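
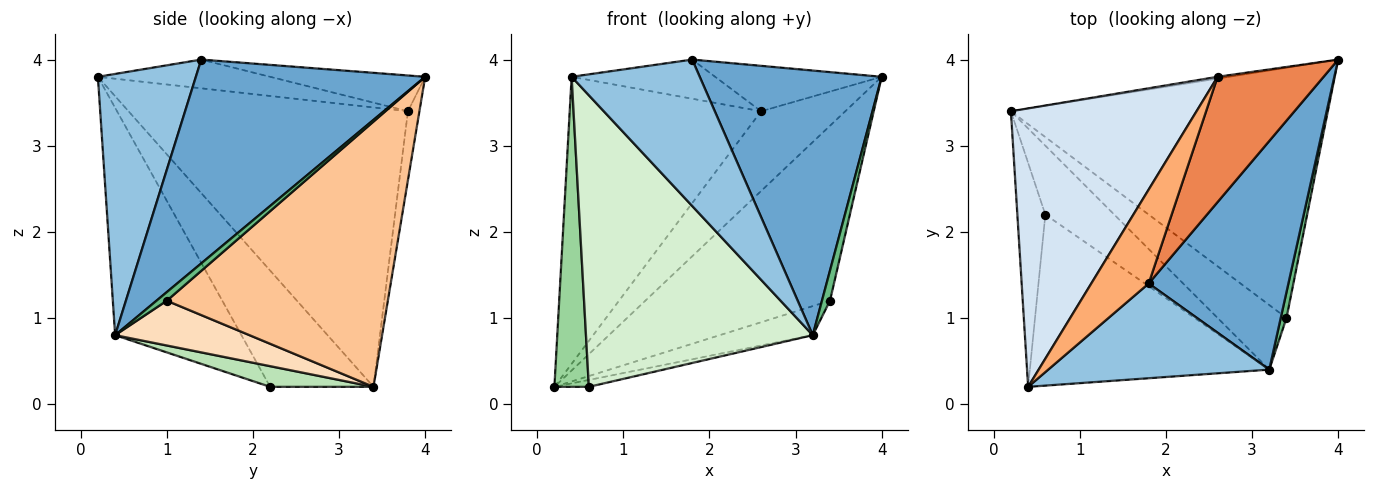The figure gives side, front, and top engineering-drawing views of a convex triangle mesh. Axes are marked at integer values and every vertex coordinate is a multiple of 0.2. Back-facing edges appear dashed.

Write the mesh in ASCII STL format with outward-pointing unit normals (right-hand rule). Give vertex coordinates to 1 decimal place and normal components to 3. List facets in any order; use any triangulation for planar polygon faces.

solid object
 facet normal 0.690 -0.548 0.473
  outer loop
   vertex 3.2 0.4 0.8
   vertex 4.0 4.0 3.8
   vertex 1.8 1.4 4.0
  endloop
 endfacet
 facet normal 0.540 -0.706 0.457
  outer loop
   vertex 3.2 0.4 0.8
   vertex 1.8 1.4 4.0
   vertex 0.4 0.2 3.8
  endloop
 endfacet
 facet normal -0.135 0.991 -0.023
  outer loop
   vertex 2.6 3.8 3.4
   vertex 4.0 4.0 3.8
   vertex 0.2 3.4 0.2
  endloop
 endfacet
 facet normal -0.723 0.496 0.481
  outer loop
   vertex 2.6 3.8 3.4
   vertex 0.2 3.4 0.2
   vertex 0.4 0.2 3.8
  endloop
 endfacet
 facet normal -0.302 0.325 0.896
  outer loop
   vertex 2.6 3.8 3.4
   vertex 1.8 1.4 4.0
   vertex 4.0 4.0 3.8
  endloop
 endfacet
 facet normal -0.419 0.349 0.838
  outer loop
   vertex 2.6 3.8 3.4
   vertex 0.4 0.2 3.8
   vertex 1.8 1.4 4.0
  endloop
 endfacet
 facet normal 0.566 0.473 -0.676
  outer loop
   vertex 3.4 1.0 1.2
   vertex 0.2 3.4 0.2
   vertex 4.0 4.0 3.8
  endloop
 endfacet
 facet normal 0.510 0.353 -0.784
  outer loop
   vertex 3.4 1.0 1.2
   vertex 3.2 0.4 0.8
   vertex 0.2 3.4 0.2
  endloop
 endfacet
 facet normal 0.699 -0.543 0.466
  outer loop
   vertex 3.4 1.0 1.2
   vertex 4.0 4.0 3.8
   vertex 3.2 0.4 0.8
  endloop
 endfacet
 facet normal -0.925 -0.308 -0.223
  outer loop
   vertex 0.6 2.2 0.2
   vertex 0.4 0.2 3.8
   vertex 0.2 3.4 0.2
  endloop
 endfacet
 facet normal 0.286 0.095 -0.953
  outer loop
   vertex 0.6 2.2 0.2
   vertex 0.2 3.4 0.2
   vertex 3.2 0.4 0.8
  endloop
 endfacet
 facet normal -0.433 -0.778 -0.456
  outer loop
   vertex 0.6 2.2 0.2
   vertex 3.2 0.4 0.8
   vertex 0.4 0.2 3.8
  endloop
 endfacet
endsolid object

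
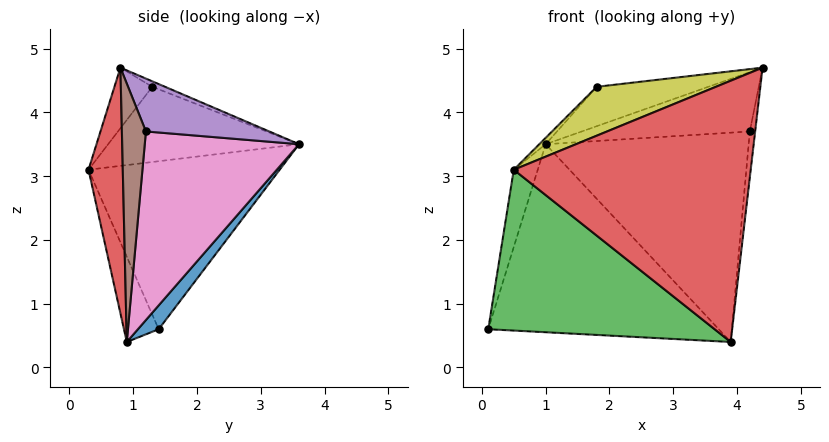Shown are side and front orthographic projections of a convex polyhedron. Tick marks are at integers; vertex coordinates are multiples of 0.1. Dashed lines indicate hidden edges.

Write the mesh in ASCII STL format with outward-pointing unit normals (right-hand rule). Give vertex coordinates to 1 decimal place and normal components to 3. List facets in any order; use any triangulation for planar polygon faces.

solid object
 facet normal 0.071 0.784 -0.617
  outer loop
   vertex 3.9 0.9 0.4
   vertex 0.1 1.4 0.6
   vertex 1.0 3.6 3.5
  endloop
 endfacet
 facet normal -0.970 0.122 0.209
  outer loop
   vertex 0.5 0.3 3.1
   vertex 1.0 3.6 3.5
   vertex 0.1 1.4 0.6
  endloop
 endfacet
 facet normal -0.140 -0.914 -0.380
  outer loop
   vertex 0.5 0.3 3.1
   vertex 0.1 1.4 0.6
   vertex 3.9 0.9 0.4
  endloop
 endfacet
 facet normal 0.143 -0.989 -0.040
  outer loop
   vertex 0.5 0.3 3.1
   vertex 3.9 0.9 0.4
   vertex 4.4 0.8 4.7
  endloop
 endfacet
 facet normal 0.580 0.790 0.200
  outer loop
   vertex 4.2 1.2 3.7
   vertex 1.0 3.6 3.5
   vertex 4.4 0.8 4.7
  endloop
 endfacet
 facet normal 0.970 0.216 -0.108
  outer loop
   vertex 4.2 1.2 3.7
   vertex 4.4 0.8 4.7
   vertex 3.9 0.9 0.4
  endloop
 endfacet
 facet normal 0.600 0.790 -0.126
  outer loop
   vertex 4.2 1.2 3.7
   vertex 3.9 0.9 0.4
   vertex 1.0 3.6 3.5
  endloop
 endfacet
 facet normal -0.040 0.352 0.935
  outer loop
   vertex 1.8 1.3 4.4
   vertex 4.4 0.8 4.7
   vertex 1.0 3.6 3.5
  endloop
 endfacet
 facet normal -0.210 -0.662 0.719
  outer loop
   vertex 1.8 1.3 4.4
   vertex 0.5 0.3 3.1
   vertex 4.4 0.8 4.7
  endloop
 endfacet
 facet normal -0.716 0.024 0.698
  outer loop
   vertex 1.8 1.3 4.4
   vertex 1.0 3.6 3.5
   vertex 0.5 0.3 3.1
  endloop
 endfacet
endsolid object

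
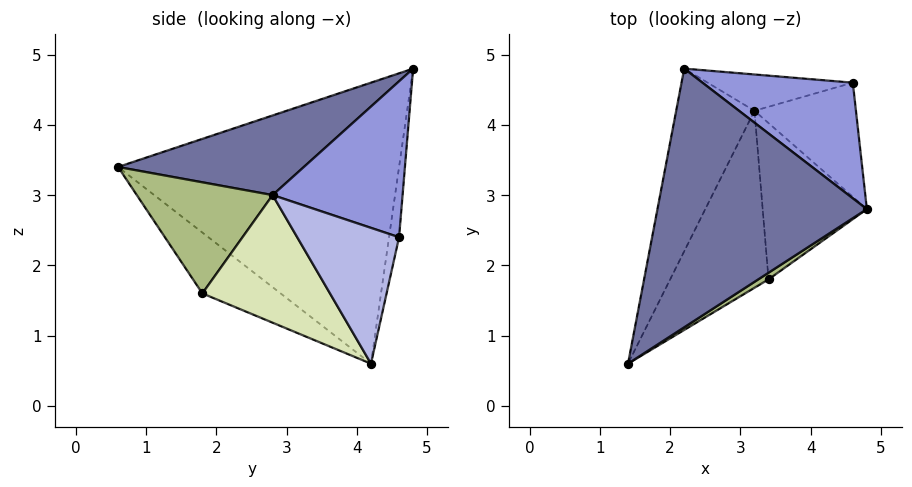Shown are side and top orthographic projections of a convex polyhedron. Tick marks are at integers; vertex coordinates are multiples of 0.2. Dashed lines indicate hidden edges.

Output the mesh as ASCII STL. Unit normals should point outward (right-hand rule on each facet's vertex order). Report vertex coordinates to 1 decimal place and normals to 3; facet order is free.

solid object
 facet normal 0.332 -0.355 0.874
  outer loop
   vertex 2.2 4.8 4.8
   vertex 1.4 0.6 3.4
   vertex 4.8 2.8 3.0
  endloop
 endfacet
 facet normal -0.929 0.263 -0.259
  outer loop
   vertex 3.2 4.2 0.6
   vertex 1.4 0.6 3.4
   vertex 2.2 4.8 4.8
  endloop
 endfacet
 facet normal 0.687 0.297 0.663
  outer loop
   vertex 4.6 4.6 2.4
   vertex 2.2 4.8 4.8
   vertex 4.8 2.8 3.0
  endloop
 endfacet
 facet normal 0.796 -0.110 -0.595
  outer loop
   vertex 4.6 4.6 2.4
   vertex 4.8 2.8 3.0
   vertex 3.2 4.2 0.6
  endloop
 endfacet
 facet normal -0.077 0.984 -0.159
  outer loop
   vertex 4.6 4.6 2.4
   vertex 3.2 4.2 0.6
   vertex 2.2 4.8 4.8
  endloop
 endfacet
 facet normal 0.547 -0.836 0.050
  outer loop
   vertex 3.4 1.8 1.6
   vertex 4.8 2.8 3.0
   vertex 1.4 0.6 3.4
  endloop
 endfacet
 facet normal -0.489 -0.370 -0.790
  outer loop
   vertex 3.4 1.8 1.6
   vertex 1.4 0.6 3.4
   vertex 3.2 4.2 0.6
  endloop
 endfacet
 facet normal 0.760 -0.195 -0.620
  outer loop
   vertex 3.4 1.8 1.6
   vertex 3.2 4.2 0.6
   vertex 4.8 2.8 3.0
  endloop
 endfacet
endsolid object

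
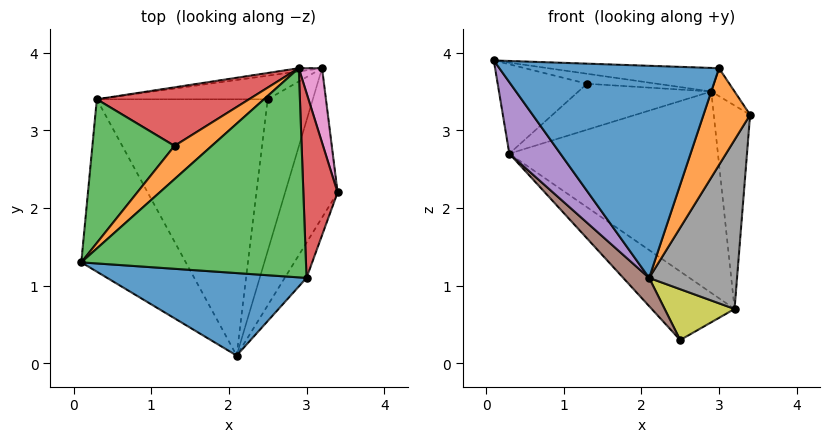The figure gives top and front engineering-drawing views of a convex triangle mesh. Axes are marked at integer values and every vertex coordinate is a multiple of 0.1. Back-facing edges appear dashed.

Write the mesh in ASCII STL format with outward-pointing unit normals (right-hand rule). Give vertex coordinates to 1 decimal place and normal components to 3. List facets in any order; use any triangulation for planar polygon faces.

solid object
 facet normal -0.052 -0.931 0.362
  outer loop
   vertex 3.0 1.1 3.8
   vertex 0.1 1.3 3.9
   vertex 2.1 0.1 1.1
  endloop
 endfacet
 facet normal 0.900 -0.409 -0.149
  outer loop
   vertex 3.0 1.1 3.8
   vertex 2.1 0.1 1.1
   vertex 3.4 2.2 3.2
  endloop
 endfacet
 facet normal 0.042 0.112 0.993
  outer loop
   vertex 3.0 1.1 3.8
   vertex 2.9 3.8 3.5
   vertex 0.1 1.3 3.9
  endloop
 endfacet
 facet normal 0.731 0.102 0.675
  outer loop
   vertex 3.0 1.1 3.8
   vertex 3.4 2.2 3.2
   vertex 2.9 3.8 3.5
  endloop
 endfacet
 facet normal -0.836 -0.210 -0.507
  outer loop
   vertex 0.3 3.4 2.7
   vertex 2.1 0.1 1.1
   vertex 0.1 1.3 3.9
  endloop
 endfacet
 facet normal -0.735 -0.074 -0.674
  outer loop
   vertex 0.3 3.4 2.7
   vertex 2.5 3.4 0.3
   vertex 2.1 0.1 1.1
  endloop
 endfacet
 facet normal 0.955 0.279 0.102
  outer loop
   vertex 3.2 3.8 0.7
   vertex 2.9 3.8 3.5
   vertex 3.4 2.2 3.2
  endloop
 endfacet
 facet normal 0.916 -0.301 -0.266
  outer loop
   vertex 3.2 3.8 0.7
   vertex 3.4 2.2 3.2
   vertex 2.1 0.1 1.1
  endloop
 endfacet
 facet normal 0.586 -0.257 -0.768
  outer loop
   vertex 3.2 3.8 0.7
   vertex 2.1 0.1 1.1
   vertex 2.5 3.4 0.3
  endloop
 endfacet
 facet normal -0.334 0.891 -0.306
  outer loop
   vertex 3.2 3.8 0.7
   vertex 2.5 3.4 0.3
   vertex 0.3 3.4 2.7
  endloop
 endfacet
 facet normal -0.147 0.989 -0.016
  outer loop
   vertex 3.2 3.8 0.7
   vertex 0.3 3.4 2.7
   vertex 2.9 3.8 3.5
  endloop
 endfacet
 facet normal -0.119 0.285 0.951
  outer loop
   vertex 1.3 2.8 3.6
   vertex 0.1 1.3 3.9
   vertex 2.9 3.8 3.5
  endloop
 endfacet
 facet normal -0.409 0.482 0.775
  outer loop
   vertex 1.3 2.8 3.6
   vertex 0.3 3.4 2.7
   vertex 0.1 1.3 3.9
  endloop
 endfacet
 facet normal -0.319 0.585 0.745
  outer loop
   vertex 1.3 2.8 3.6
   vertex 2.9 3.8 3.5
   vertex 0.3 3.4 2.7
  endloop
 endfacet
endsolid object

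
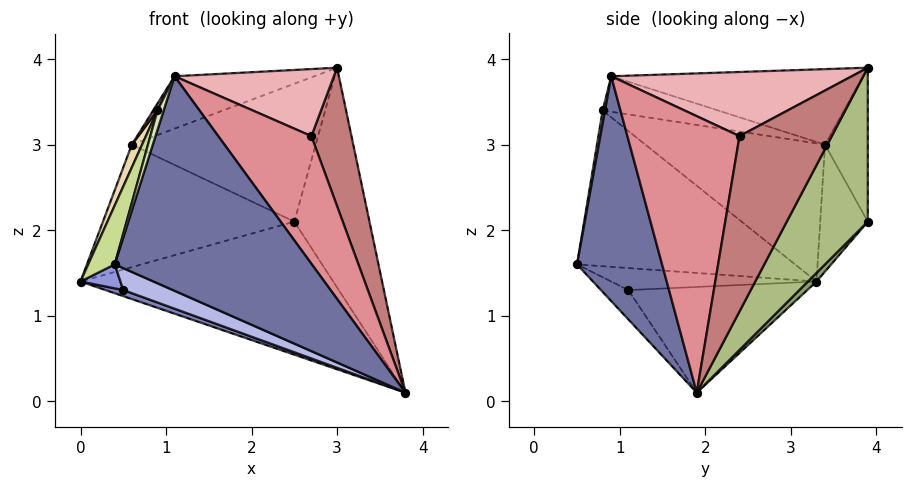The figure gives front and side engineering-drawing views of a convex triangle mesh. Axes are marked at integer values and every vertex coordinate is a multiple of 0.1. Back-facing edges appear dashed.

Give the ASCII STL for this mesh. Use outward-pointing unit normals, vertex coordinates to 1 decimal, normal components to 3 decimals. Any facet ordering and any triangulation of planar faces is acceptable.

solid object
 facet normal 0.396 -0.917 0.041
  outer loop
   vertex 1.1 0.9 3.8
   vertex 0.4 0.5 1.6
   vertex 3.8 1.9 0.1
  endloop
 endfacet
 facet normal -0.334 -0.033 -0.942
  outer loop
   vertex 0.5 1.1 1.3
   vertex 0.0 3.3 1.4
   vertex 3.8 1.9 0.1
  endloop
 endfacet
 facet normal -0.801 -0.156 -0.578
  outer loop
   vertex 0.5 1.1 1.3
   vertex 0.4 0.5 1.6
   vertex 0.0 3.3 1.4
  endloop
 endfacet
 facet normal -0.224 -0.406 -0.886
  outer loop
   vertex 0.5 1.1 1.3
   vertex 3.8 1.9 0.1
   vertex 0.4 0.5 1.6
  endloop
 endfacet
 facet normal 0.024 0.715 -0.699
  outer loop
   vertex 2.5 3.9 2.1
   vertex 3.8 1.9 0.1
   vertex 0.0 3.3 1.4
  endloop
 endfacet
 facet normal 0.718 0.666 -0.200
  outer loop
   vertex 2.5 3.9 2.1
   vertex 3.0 3.9 3.9
   vertex 3.8 1.9 0.1
  endloop
 endfacet
 facet normal -0.952 -0.116 0.284
  outer loop
   vertex 0.9 0.8 3.4
   vertex 0.0 3.3 1.4
   vertex 0.4 0.5 1.6
  endloop
 endfacet
 facet normal 0.351 -0.935 0.058
  outer loop
   vertex 0.9 0.8 3.4
   vertex 0.4 0.5 1.6
   vertex 1.1 0.9 3.8
  endloop
 endfacet
 facet normal -0.382 0.212 0.900
  outer loop
   vertex 0.6 3.4 3.0
   vertex 1.1 0.9 3.8
   vertex 3.0 3.9 3.9
  endloop
 endfacet
 facet normal -0.241 0.970 0.030
  outer loop
   vertex 0.6 3.4 3.0
   vertex 2.5 3.9 2.1
   vertex 0.0 3.3 1.4
  endloop
 endfacet
 facet normal -0.226 0.972 0.063
  outer loop
   vertex 0.6 3.4 3.0
   vertex 3.0 3.9 3.9
   vertex 2.5 3.9 2.1
  endloop
 endfacet
 facet normal -0.934 -0.053 0.354
  outer loop
   vertex 0.6 3.4 3.0
   vertex 0.0 3.3 1.4
   vertex 0.9 0.8 3.4
  endloop
 endfacet
 facet normal -0.891 -0.033 0.454
  outer loop
   vertex 0.6 3.4 3.0
   vertex 0.9 0.8 3.4
   vertex 1.1 0.9 3.8
  endloop
 endfacet
 facet normal 0.851 -0.369 0.374
  outer loop
   vertex 2.7 2.4 3.1
   vertex 3.8 1.9 0.1
   vertex 3.0 3.9 3.9
  endloop
 endfacet
 facet normal 0.717 -0.596 0.362
  outer loop
   vertex 2.7 2.4 3.1
   vertex 1.1 0.9 3.8
   vertex 3.8 1.9 0.1
  endloop
 endfacet
 facet normal 0.676 -0.448 0.586
  outer loop
   vertex 2.7 2.4 3.1
   vertex 3.0 3.9 3.9
   vertex 1.1 0.9 3.8
  endloop
 endfacet
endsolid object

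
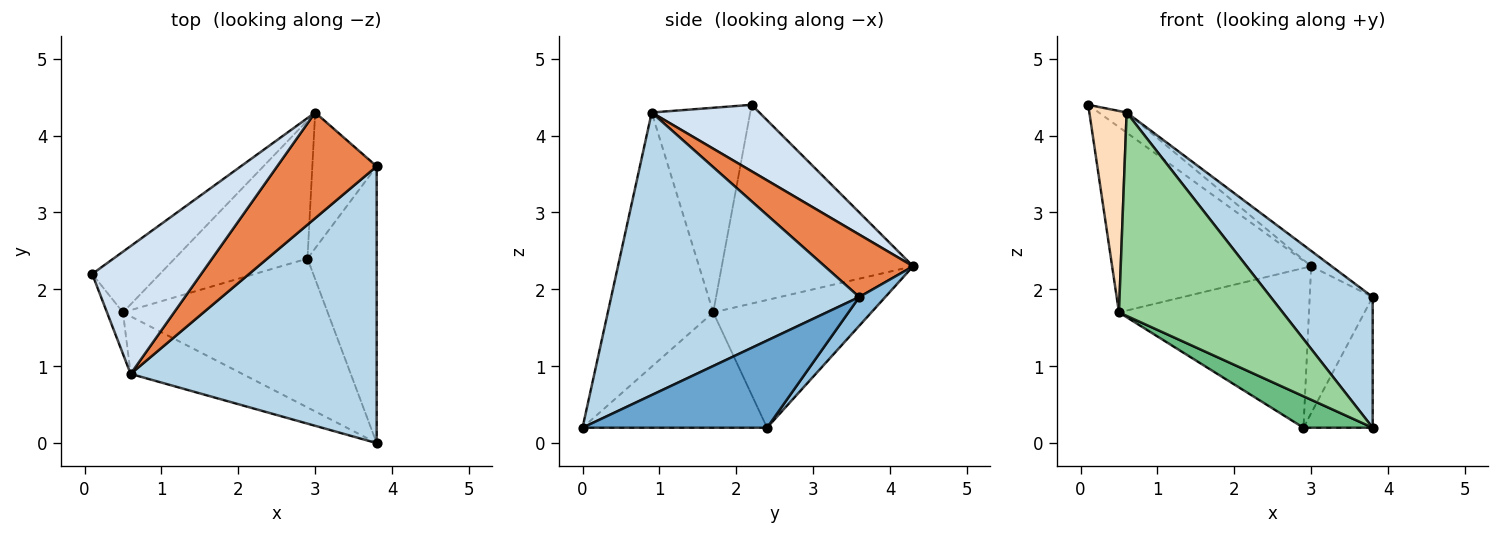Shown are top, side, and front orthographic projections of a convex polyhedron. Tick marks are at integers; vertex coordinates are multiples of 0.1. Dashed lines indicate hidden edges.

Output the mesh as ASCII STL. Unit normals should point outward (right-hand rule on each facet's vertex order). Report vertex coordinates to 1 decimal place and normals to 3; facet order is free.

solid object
 facet normal 0.751 0.282 -0.597
  outer loop
   vertex 2.9 2.4 0.2
   vertex 3.8 3.6 1.9
   vertex 3.8 0.0 0.2
  endloop
 endfacet
 facet normal 0.290 0.703 -0.650
  outer loop
   vertex 3.0 4.3 2.3
   vertex 3.8 3.6 1.9
   vertex 2.9 2.4 0.2
  endloop
 endfacet
 facet normal 0.720 -0.296 0.627
  outer loop
   vertex 0.6 0.9 4.3
   vertex 3.8 0.0 0.2
   vertex 3.8 3.6 1.9
  endloop
 endfacet
 facet normal 0.516 0.133 0.846
  outer loop
   vertex 0.6 0.9 4.3
   vertex 3.0 4.3 2.3
   vertex 0.1 2.2 4.4
  endloop
 endfacet
 facet normal 0.527 0.122 0.841
  outer loop
   vertex 0.6 0.9 4.3
   vertex 3.8 3.6 1.9
   vertex 3.0 4.3 2.3
  endloop
 endfacet
 facet normal -0.674 0.702 -0.230
  outer loop
   vertex 0.5 1.7 1.7
   vertex 0.1 2.2 4.4
   vertex 3.0 4.3 2.3
  endloop
 endfacet
 facet normal -0.533 0.640 -0.554
  outer loop
   vertex 0.5 1.7 1.7
   vertex 3.0 4.3 2.3
   vertex 2.9 2.4 0.2
  endloop
 endfacet
 facet normal -0.933 -0.353 -0.073
  outer loop
   vertex 0.5 1.7 1.7
   vertex 0.6 0.9 4.3
   vertex 0.1 2.2 4.4
  endloop
 endfacet
 facet normal -0.483 -0.181 -0.857
  outer loop
   vertex 0.5 1.7 1.7
   vertex 2.9 2.4 0.2
   vertex 3.8 0.0 0.2
  endloop
 endfacet
 facet normal -0.527 -0.818 -0.231
  outer loop
   vertex 0.5 1.7 1.7
   vertex 3.8 0.0 0.2
   vertex 0.6 0.9 4.3
  endloop
 endfacet
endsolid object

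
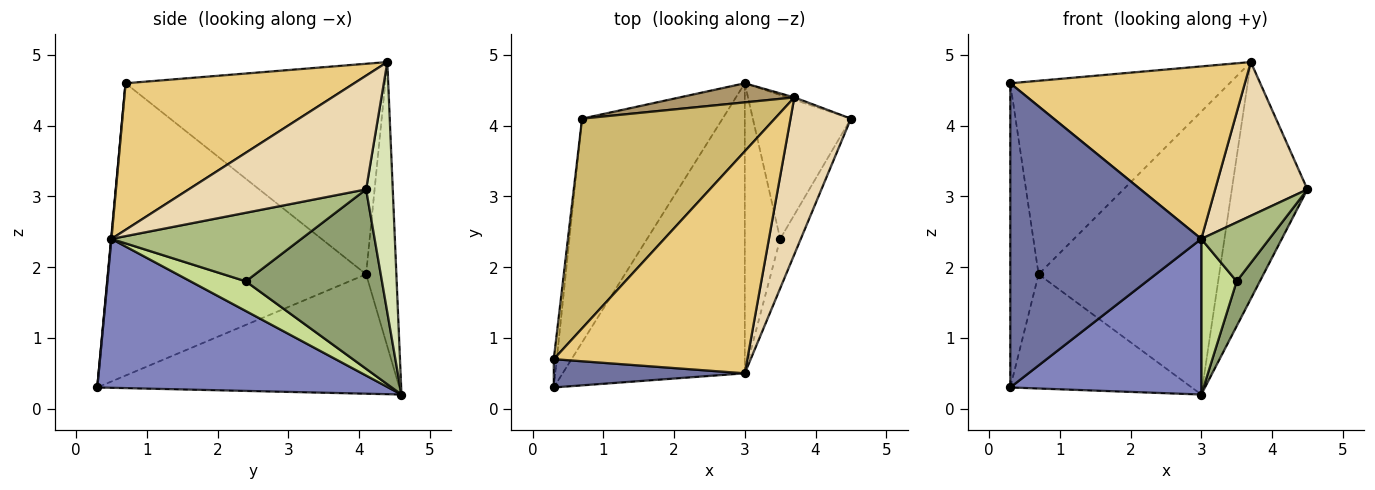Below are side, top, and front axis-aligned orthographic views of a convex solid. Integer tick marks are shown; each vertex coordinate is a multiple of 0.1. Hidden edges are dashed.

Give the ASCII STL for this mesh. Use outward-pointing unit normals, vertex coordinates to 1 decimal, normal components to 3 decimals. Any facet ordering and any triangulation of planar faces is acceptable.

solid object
 facet normal 0.002 -0.996 0.093
  outer loop
   vertex 3.0 0.5 2.4
   vertex 0.3 0.7 4.6
   vertex 0.3 0.3 0.3
  endloop
 endfacet
 facet normal 0.585 -0.384 -0.715
  outer loop
   vertex 3.0 0.5 2.4
   vertex 0.3 0.3 0.3
   vertex 3.0 4.6 0.2
  endloop
 endfacet
 facet normal -0.994 0.109 -0.010
  outer loop
   vertex 0.7 4.1 1.9
   vertex 0.3 0.3 0.3
   vertex 0.3 0.7 4.6
  endloop
 endfacet
 facet normal -0.604 0.363 -0.710
  outer loop
   vertex 0.7 4.1 1.9
   vertex 3.0 4.6 0.2
   vertex 0.3 0.3 0.3
  endloop
 endfacet
 facet normal 0.868 -0.148 -0.474
  outer loop
   vertex 3.5 2.4 1.8
   vertex 3.0 4.6 0.2
   vertex 4.5 4.1 3.1
  endloop
 endfacet
 facet normal 0.906 -0.324 -0.273
  outer loop
   vertex 3.5 2.4 1.8
   vertex 4.5 4.1 3.1
   vertex 3.0 0.5 2.4
  endloop
 endfacet
 facet normal 0.594 -0.380 -0.709
  outer loop
   vertex 3.5 2.4 1.8
   vertex 3.0 0.5 2.4
   vertex 3.0 4.6 0.2
  endloop
 endfacet
 facet normal 0.333 0.943 -0.009
  outer loop
   vertex 3.7 4.4 4.9
   vertex 4.5 4.1 3.1
   vertex 3.0 4.6 0.2
  endloop
 endfacet
 facet normal -0.165 0.984 0.066
  outer loop
   vertex 3.7 4.4 4.9
   vertex 3.0 4.6 0.2
   vertex 0.7 4.1 1.9
  endloop
 endfacet
 facet normal -0.626 0.529 0.573
  outer loop
   vertex 3.7 4.4 4.9
   vertex 0.7 4.1 1.9
   vertex 0.3 0.7 4.6
  endloop
 endfacet
 facet normal 0.513 -0.527 0.678
  outer loop
   vertex 3.7 4.4 4.9
   vertex 0.3 0.7 4.6
   vertex 3.0 0.5 2.4
  endloop
 endfacet
 facet normal 0.803 -0.417 0.426
  outer loop
   vertex 3.7 4.4 4.9
   vertex 3.0 0.5 2.4
   vertex 4.5 4.1 3.1
  endloop
 endfacet
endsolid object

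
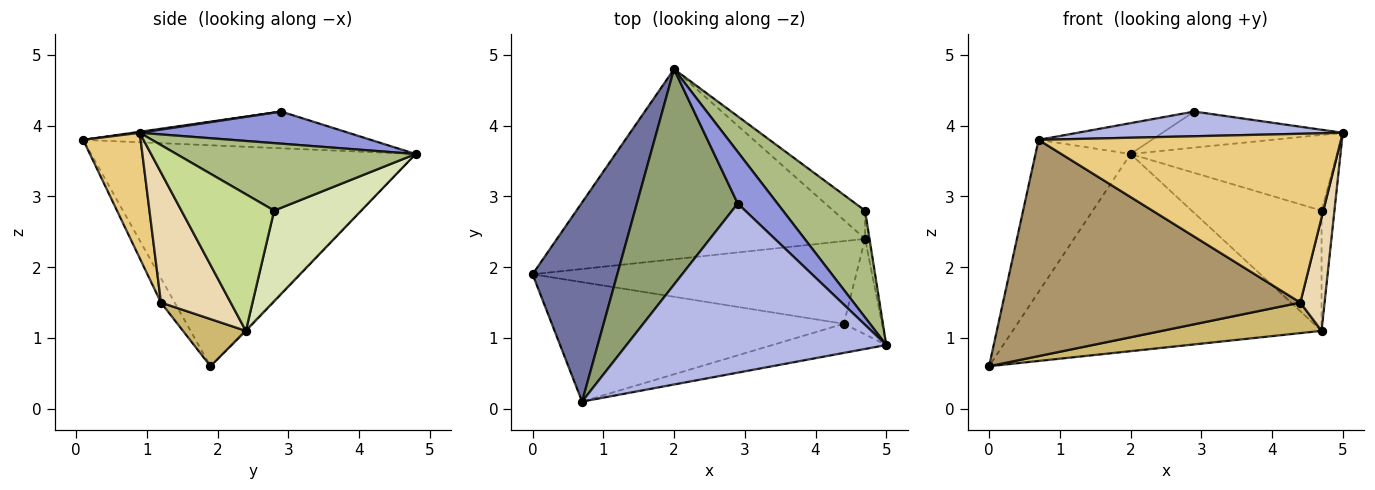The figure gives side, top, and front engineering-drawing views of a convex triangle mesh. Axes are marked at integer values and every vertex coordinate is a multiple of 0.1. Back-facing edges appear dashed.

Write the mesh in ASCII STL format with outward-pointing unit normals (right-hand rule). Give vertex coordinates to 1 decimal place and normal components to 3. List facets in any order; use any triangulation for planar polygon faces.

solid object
 facet normal -0.901 0.264 0.345
  outer loop
   vertex 0.7 0.1 3.8
   vertex 2.0 4.8 3.6
   vertex 0.0 1.9 0.6
  endloop
 endfacet
 facet normal -0.003 0.720 -0.694
  outer loop
   vertex 4.7 2.4 1.1
   vertex 0.0 1.9 0.6
   vertex 2.0 4.8 3.6
  endloop
 endfacet
 facet normal 0.552 0.477 0.683
  outer loop
   vertex 2.9 2.9 4.2
   vertex 5.0 0.9 3.9
   vertex 2.0 4.8 3.6
  endloop
 endfacet
 facet normal 0.004 -0.144 0.990
  outer loop
   vertex 2.9 2.9 4.2
   vertex 0.7 0.1 3.8
   vertex 5.0 0.9 3.9
  endloop
 endfacet
 facet normal -0.339 0.133 0.931
  outer loop
   vertex 2.9 2.9 4.2
   vertex 2.0 4.8 3.6
   vertex 0.7 0.1 3.8
  endloop
 endfacet
 facet normal 0.557 0.480 0.678
  outer loop
   vertex 4.7 2.8 2.8
   vertex 2.0 4.8 3.6
   vertex 5.0 0.9 3.9
  endloop
 endfacet
 facet normal 0.990 0.138 -0.032
  outer loop
   vertex 4.7 2.8 2.8
   vertex 5.0 0.9 3.9
   vertex 4.7 2.4 1.1
  endloop
 endfacet
 facet normal 0.547 0.815 -0.192
  outer loop
   vertex 4.7 2.8 2.8
   vertex 4.7 2.4 1.1
   vertex 2.0 4.8 3.6
  endloop
 endfacet
 facet normal -0.040 -0.875 -0.483
  outer loop
   vertex 4.4 1.2 1.5
   vertex 0.7 0.1 3.8
   vertex 0.0 1.9 0.6
  endloop
 endfacet
 facet normal 0.135 -0.344 -0.929
  outer loop
   vertex 4.4 1.2 1.5
   vertex 0.0 1.9 0.6
   vertex 4.7 2.4 1.1
  endloop
 endfacet
 facet normal 0.184 -0.969 -0.167
  outer loop
   vertex 4.4 1.2 1.5
   vertex 5.0 0.9 3.9
   vertex 0.7 0.1 3.8
  endloop
 endfacet
 facet normal 0.910 -0.317 -0.267
  outer loop
   vertex 4.4 1.2 1.5
   vertex 4.7 2.4 1.1
   vertex 5.0 0.9 3.9
  endloop
 endfacet
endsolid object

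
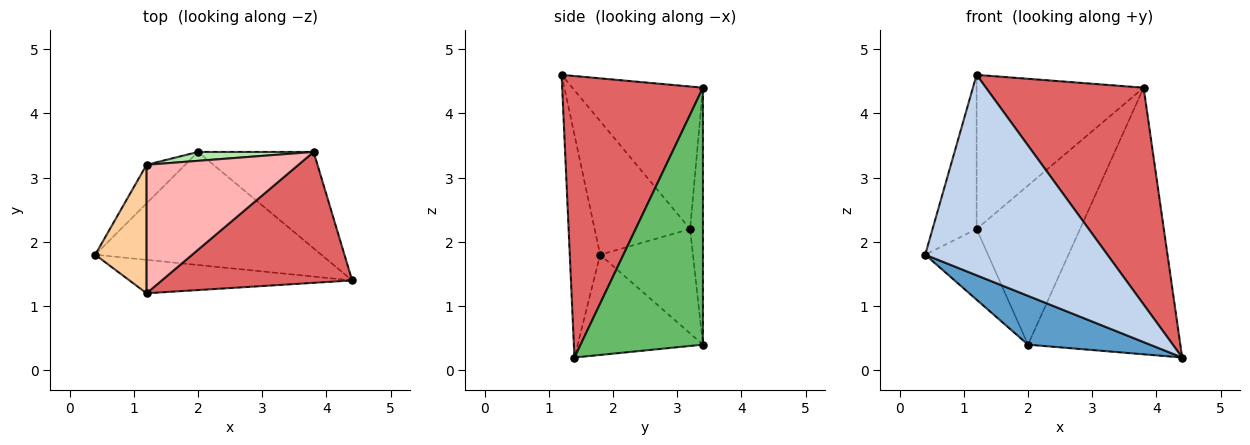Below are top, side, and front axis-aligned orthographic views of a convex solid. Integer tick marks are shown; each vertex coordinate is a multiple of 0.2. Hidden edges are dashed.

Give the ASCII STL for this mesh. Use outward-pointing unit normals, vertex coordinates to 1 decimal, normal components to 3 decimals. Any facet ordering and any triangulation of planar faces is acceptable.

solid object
 facet normal -0.377 -0.367 -0.850
  outer loop
   vertex 2.0 3.4 0.4
   vertex 4.4 1.4 0.2
   vertex 0.4 1.8 1.8
  endloop
 endfacet
 facet normal -0.162 -0.973 -0.162
  outer loop
   vertex 1.2 1.2 4.6
   vertex 0.4 1.8 1.8
   vertex 4.4 1.4 0.2
  endloop
 endfacet
 facet normal -0.792 0.536 -0.292
  outer loop
   vertex 1.2 3.2 2.2
   vertex 2.0 3.4 0.4
   vertex 0.4 1.8 1.8
  endloop
 endfacet
 facet normal -0.857 0.396 0.330
  outer loop
   vertex 1.2 3.2 2.2
   vertex 0.4 1.8 1.8
   vertex 1.2 1.2 4.6
  endloop
 endfacet
 facet normal 0.603 0.750 -0.271
  outer loop
   vertex 3.8 3.4 4.4
   vertex 4.4 1.4 0.2
   vertex 2.0 3.4 0.4
  endloop
 endfacet
 facet normal -0.123 0.991 0.055
  outer loop
   vertex 3.8 3.4 4.4
   vertex 2.0 3.4 0.4
   vertex 1.2 3.2 2.2
  endloop
 endfacet
 facet normal 0.607 -0.680 0.411
  outer loop
   vertex 3.8 3.4 4.4
   vertex 1.2 1.2 4.6
   vertex 4.4 1.4 0.2
  endloop
 endfacet
 facet normal -0.515 0.659 0.549
  outer loop
   vertex 3.8 3.4 4.4
   vertex 1.2 3.2 2.2
   vertex 1.2 1.2 4.6
  endloop
 endfacet
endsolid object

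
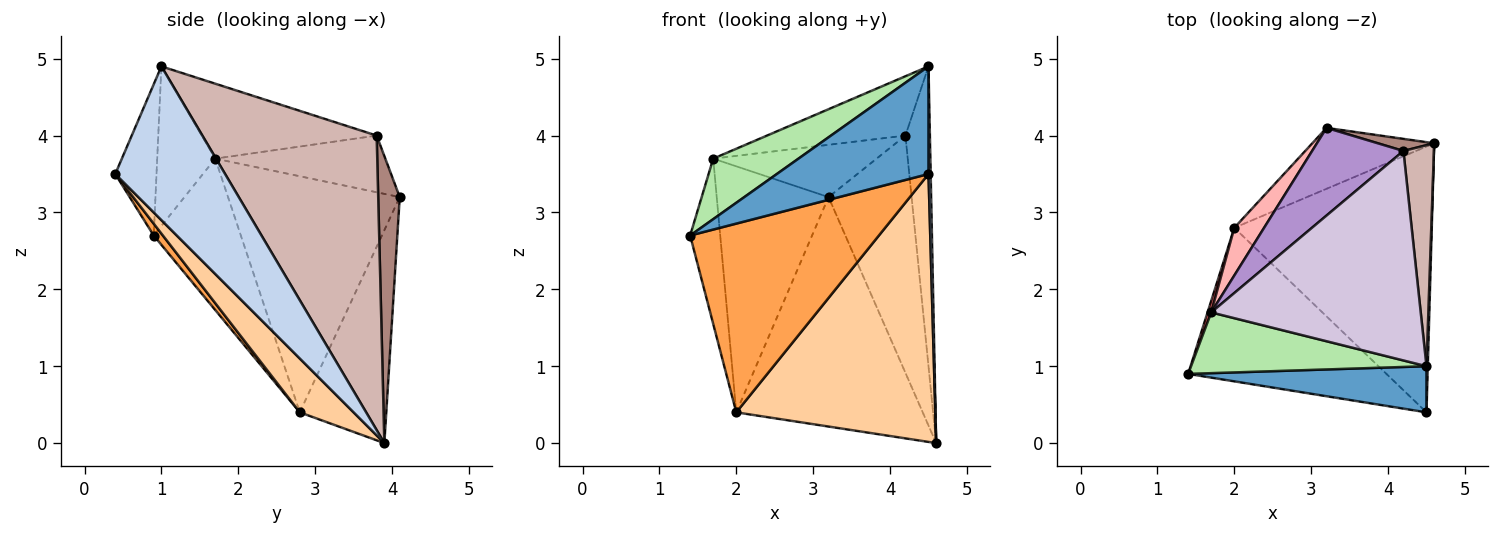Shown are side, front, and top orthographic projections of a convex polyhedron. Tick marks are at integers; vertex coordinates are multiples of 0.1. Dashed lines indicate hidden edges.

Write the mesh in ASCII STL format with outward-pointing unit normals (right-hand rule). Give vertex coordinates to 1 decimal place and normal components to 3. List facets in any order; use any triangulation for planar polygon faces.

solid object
 facet normal -0.242 -0.892 0.382
  outer loop
   vertex 4.5 1.0 4.9
   vertex 1.4 0.9 2.7
   vertex 4.5 0.4 3.5
  endloop
 endfacet
 facet normal 1.000 -0.020 0.009
  outer loop
   vertex 4.5 1.0 4.9
   vertex 4.5 0.4 3.5
   vertex 4.6 3.9 0.0
  endloop
 endfacet
 facet normal 0.038 -0.775 -0.631
  outer loop
   vertex 2.0 2.8 0.4
   vertex 4.5 0.4 3.5
   vertex 1.4 0.9 2.7
  endloop
 endfacet
 facet normal 0.189 -0.697 -0.692
  outer loop
   vertex 2.0 2.8 0.4
   vertex 4.6 3.9 0.0
   vertex 4.5 0.4 3.5
  endloop
 endfacet
 facet normal -0.409 0.882 -0.234
  outer loop
   vertex 2.0 2.8 0.4
   vertex 3.2 4.1 3.2
   vertex 4.6 3.9 0.0
  endloop
 endfacet
 facet normal -0.433 -0.636 0.639
  outer loop
   vertex 1.7 1.7 3.7
   vertex 1.4 0.9 2.7
   vertex 4.5 1.0 4.9
  endloop
 endfacet
 facet normal -0.945 0.326 0.023
  outer loop
   vertex 1.7 1.7 3.7
   vertex 2.0 2.8 0.4
   vertex 1.4 0.9 2.7
  endloop
 endfacet
 facet normal -0.833 0.543 0.105
  outer loop
   vertex 1.7 1.7 3.7
   vertex 3.2 4.1 3.2
   vertex 2.0 2.8 0.4
  endloop
 endfacet
 facet normal -0.471 0.452 0.758
  outer loop
   vertex 4.2 3.8 4.0
   vertex 3.2 4.1 3.2
   vertex 1.7 1.7 3.7
  endloop
 endfacet
 facet normal -0.326 0.258 0.910
  outer loop
   vertex 4.2 3.8 4.0
   vertex 1.7 1.7 3.7
   vertex 4.5 1.0 4.9
  endloop
 endfacet
 facet normal 0.251 0.967 0.049
  outer loop
   vertex 4.2 3.8 4.0
   vertex 4.6 3.9 0.0
   vertex 3.2 4.1 3.2
  endloop
 endfacet
 facet normal 0.985 0.138 0.102
  outer loop
   vertex 4.2 3.8 4.0
   vertex 4.5 1.0 4.9
   vertex 4.6 3.9 0.0
  endloop
 endfacet
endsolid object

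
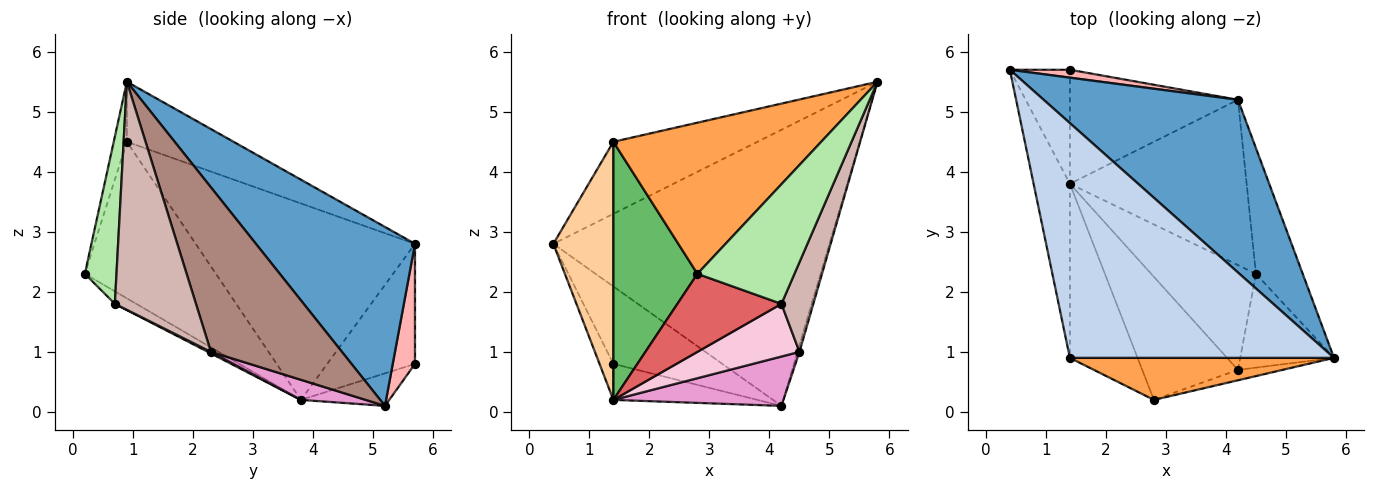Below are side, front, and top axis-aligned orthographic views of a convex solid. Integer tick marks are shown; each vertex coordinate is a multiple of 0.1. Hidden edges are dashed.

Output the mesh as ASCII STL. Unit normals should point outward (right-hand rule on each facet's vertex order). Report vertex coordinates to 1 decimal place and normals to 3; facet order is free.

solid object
 facet normal 0.439 0.762 0.477
  outer loop
   vertex 4.2 5.2 0.1
   vertex 0.4 5.7 2.8
   vertex 5.8 0.9 5.5
  endloop
 endfacet
 facet normal -0.212 0.287 0.934
  outer loop
   vertex 1.4 0.9 4.5
   vertex 5.8 0.9 5.5
   vertex 0.4 5.7 2.8
  endloop
 endfacet
 facet normal -0.061 -0.962 0.267
  outer loop
   vertex 1.4 0.9 4.5
   vertex 2.8 0.2 2.3
   vertex 5.8 0.9 5.5
  endloop
 endfacet
 facet normal -0.950 -0.260 -0.175
  outer loop
   vertex 1.4 3.8 0.2
   vertex 1.4 0.9 4.5
   vertex 0.4 5.7 2.8
  endloop
 endfacet
 facet normal -0.791 -0.507 -0.342
  outer loop
   vertex 1.4 3.8 0.2
   vertex 2.8 0.2 2.3
   vertex 1.4 0.9 4.5
  endloop
 endfacet
 facet normal 0.309 -0.947 -0.082
  outer loop
   vertex 4.2 0.7 1.8
   vertex 5.8 0.9 5.5
   vertex 2.8 0.2 2.3
  endloop
 endfacet
 facet normal -0.110 -0.532 -0.839
  outer loop
   vertex 4.2 0.7 1.8
   vertex 2.8 0.2 2.3
   vertex 1.4 3.8 0.2
  endloop
 endfacet
 facet normal 0.199 0.975 0.099
  outer loop
   vertex 1.4 5.7 0.8
   vertex 0.4 5.7 2.8
   vertex 4.2 5.2 0.1
  endloop
 endfacet
 facet normal -0.886 0.140 -0.443
  outer loop
   vertex 1.4 5.7 0.8
   vertex 1.4 3.8 0.2
   vertex 0.4 5.7 2.8
  endloop
 endfacet
 facet normal -0.182 0.296 -0.938
  outer loop
   vertex 1.4 5.7 0.8
   vertex 4.2 5.2 0.1
   vertex 1.4 3.8 0.2
  endloop
 endfacet
 facet normal 0.962 0.015 -0.273
  outer loop
   vertex 4.5 2.3 1.0
   vertex 4.2 5.2 0.1
   vertex 5.8 0.9 5.5
  endloop
 endfacet
 facet normal 0.869 -0.342 -0.357
  outer loop
   vertex 4.5 2.3 1.0
   vertex 5.8 0.9 5.5
   vertex 4.2 0.7 1.8
  endloop
 endfacet
 facet normal 0.108 -0.284 -0.953
  outer loop
   vertex 4.5 2.3 1.0
   vertex 1.4 3.8 0.2
   vertex 4.2 5.2 0.1
  endloop
 endfacet
 facet normal 0.013 -0.449 -0.893
  outer loop
   vertex 4.5 2.3 1.0
   vertex 4.2 0.7 1.8
   vertex 1.4 3.8 0.2
  endloop
 endfacet
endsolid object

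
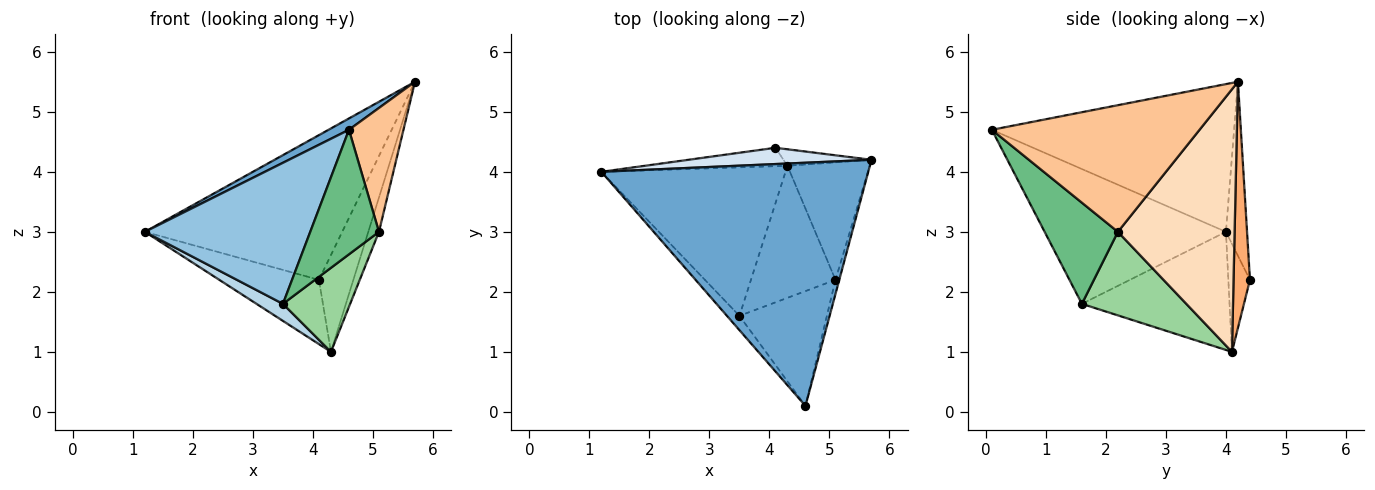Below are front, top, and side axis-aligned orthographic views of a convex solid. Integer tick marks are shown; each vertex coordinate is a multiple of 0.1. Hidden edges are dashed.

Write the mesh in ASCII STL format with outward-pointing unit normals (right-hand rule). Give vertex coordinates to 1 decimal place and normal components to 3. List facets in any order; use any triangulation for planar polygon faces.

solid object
 facet normal -0.484 -0.041 0.874
  outer loop
   vertex 4.6 0.1 4.7
   vertex 5.7 4.2 5.5
   vertex 1.2 4.0 3.0
  endloop
 endfacet
 facet normal -0.737 -0.672 -0.068
  outer loop
   vertex 3.5 1.6 1.8
   vertex 4.6 0.1 4.7
   vertex 1.2 4.0 3.0
  endloop
 endfacet
 facet normal -0.537 -0.096 -0.838
  outer loop
   vertex 3.5 1.6 1.8
   vertex 1.2 4.0 3.0
   vertex 4.3 4.1 1.0
  endloop
 endfacet
 facet normal -0.106 0.988 0.111
  outer loop
   vertex 4.1 4.4 2.2
   vertex 1.2 4.0 3.0
   vertex 5.7 4.2 5.5
  endloop
 endfacet
 facet normal -0.204 0.941 -0.269
  outer loop
   vertex 4.1 4.4 2.2
   vertex 4.3 4.1 1.0
   vertex 1.2 4.0 3.0
  endloop
 endfacet
 facet normal 0.425 0.892 -0.152
  outer loop
   vertex 4.1 4.4 2.2
   vertex 5.7 4.2 5.5
   vertex 4.3 4.1 1.0
  endloop
 endfacet
 facet normal 0.967 -0.254 -0.029
  outer loop
   vertex 5.1 2.2 3.0
   vertex 5.7 4.2 5.5
   vertex 4.6 0.1 4.7
  endloop
 endfacet
 facet normal 0.951 0.087 -0.298
  outer loop
   vertex 5.1 2.2 3.0
   vertex 4.3 4.1 1.0
   vertex 5.7 4.2 5.5
  endloop
 endfacet
 facet normal 0.617 -0.579 -0.533
  outer loop
   vertex 5.1 2.2 3.0
   vertex 4.6 0.1 4.7
   vertex 3.5 1.6 1.8
  endloop
 endfacet
 facet normal 0.641 -0.412 -0.648
  outer loop
   vertex 5.1 2.2 3.0
   vertex 3.5 1.6 1.8
   vertex 4.3 4.1 1.0
  endloop
 endfacet
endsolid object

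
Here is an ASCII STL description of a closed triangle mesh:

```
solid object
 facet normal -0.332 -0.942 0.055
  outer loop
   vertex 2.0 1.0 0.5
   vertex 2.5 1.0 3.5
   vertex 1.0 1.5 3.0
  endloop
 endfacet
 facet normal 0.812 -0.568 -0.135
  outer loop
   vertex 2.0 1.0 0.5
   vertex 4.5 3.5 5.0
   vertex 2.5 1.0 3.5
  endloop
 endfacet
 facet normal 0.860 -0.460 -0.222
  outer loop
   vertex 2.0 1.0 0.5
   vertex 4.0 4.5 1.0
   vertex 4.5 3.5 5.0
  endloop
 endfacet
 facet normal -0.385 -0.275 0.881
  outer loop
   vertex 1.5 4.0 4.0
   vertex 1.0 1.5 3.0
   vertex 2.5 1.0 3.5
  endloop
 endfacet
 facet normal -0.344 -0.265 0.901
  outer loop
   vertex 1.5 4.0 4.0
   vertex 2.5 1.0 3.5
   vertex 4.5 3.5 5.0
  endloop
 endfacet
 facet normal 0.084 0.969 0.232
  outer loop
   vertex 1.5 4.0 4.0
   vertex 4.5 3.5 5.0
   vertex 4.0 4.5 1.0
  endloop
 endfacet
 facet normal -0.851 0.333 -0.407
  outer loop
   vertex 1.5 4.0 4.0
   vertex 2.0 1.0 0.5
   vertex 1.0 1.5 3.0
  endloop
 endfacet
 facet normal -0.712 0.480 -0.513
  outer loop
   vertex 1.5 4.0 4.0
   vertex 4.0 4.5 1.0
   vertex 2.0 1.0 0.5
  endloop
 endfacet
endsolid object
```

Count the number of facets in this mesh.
8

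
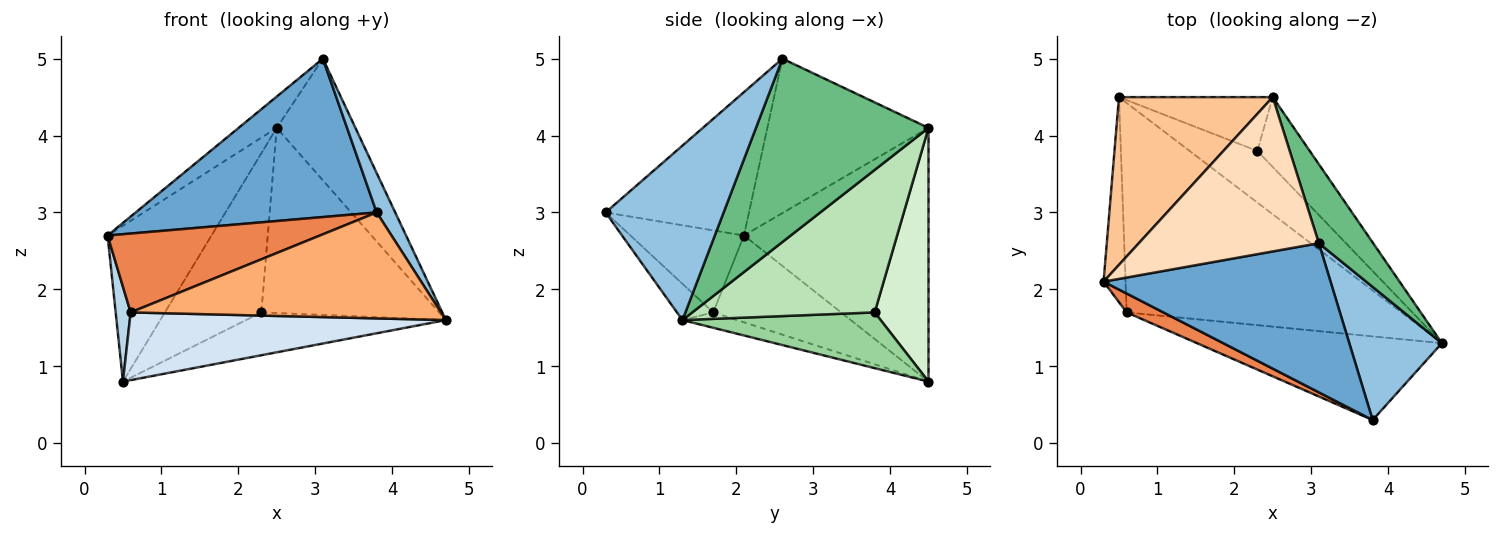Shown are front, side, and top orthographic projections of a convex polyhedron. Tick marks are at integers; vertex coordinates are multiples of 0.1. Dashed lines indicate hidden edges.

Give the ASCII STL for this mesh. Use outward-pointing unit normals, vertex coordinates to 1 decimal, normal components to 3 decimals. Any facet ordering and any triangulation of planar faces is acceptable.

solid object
 facet normal -0.397 -0.668 0.629
  outer loop
   vertex 3.8 0.3 3.0
   vertex 3.1 2.6 5.0
   vertex 0.3 2.1 2.7
  endloop
 endfacet
 facet normal 0.875 -0.137 0.464
  outer loop
   vertex 3.8 0.3 3.0
   vertex 4.7 1.3 1.6
   vertex 3.1 2.6 5.0
  endloop
 endfacet
 facet normal -0.963 -0.113 -0.244
  outer loop
   vertex 0.6 1.7 1.7
   vertex 0.3 2.1 2.7
   vertex 0.5 4.5 0.8
  endloop
 endfacet
 facet normal -0.053 -0.307 -0.950
  outer loop
   vertex 0.6 1.7 1.7
   vertex 0.5 4.5 0.8
   vertex 4.7 1.3 1.6
  endloop
 endfacet
 facet normal -0.461 -0.863 0.207
  outer loop
   vertex 0.6 1.7 1.7
   vertex 3.8 0.3 3.0
   vertex 0.3 2.1 2.7
  endloop
 endfacet
 facet normal -0.091 -0.782 -0.617
  outer loop
   vertex 0.6 1.7 1.7
   vertex 4.7 1.3 1.6
   vertex 3.8 0.3 3.0
  endloop
 endfacet
 facet normal -0.771 0.434 0.467
  outer loop
   vertex 2.5 4.5 4.1
   vertex 0.5 4.5 0.8
   vertex 0.3 2.1 2.7
  endloop
 endfacet
 facet normal -0.643 0.152 0.750
  outer loop
   vertex 2.5 4.5 4.1
   vertex 0.3 2.1 2.7
   vertex 3.1 2.6 5.0
  endloop
 endfacet
 facet normal 0.878 0.401 0.260
  outer loop
   vertex 2.5 4.5 4.1
   vertex 3.1 2.6 5.0
   vertex 4.7 1.3 1.6
  endloop
 endfacet
 facet normal 0.535 0.540 -0.650
  outer loop
   vertex 2.3 3.8 1.7
   vertex 4.7 1.3 1.6
   vertex 0.5 4.5 0.8
  endloop
 endfacet
 facet normal 0.693 0.675 -0.255
  outer loop
   vertex 2.3 3.8 1.7
   vertex 2.5 4.5 4.1
   vertex 4.7 1.3 1.6
  endloop
 endfacet
 facet normal 0.467 0.838 -0.283
  outer loop
   vertex 2.3 3.8 1.7
   vertex 0.5 4.5 0.8
   vertex 2.5 4.5 4.1
  endloop
 endfacet
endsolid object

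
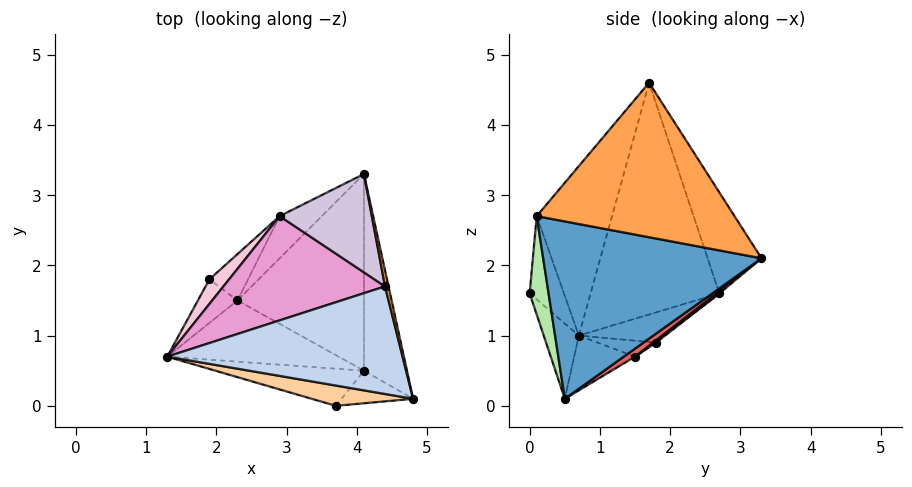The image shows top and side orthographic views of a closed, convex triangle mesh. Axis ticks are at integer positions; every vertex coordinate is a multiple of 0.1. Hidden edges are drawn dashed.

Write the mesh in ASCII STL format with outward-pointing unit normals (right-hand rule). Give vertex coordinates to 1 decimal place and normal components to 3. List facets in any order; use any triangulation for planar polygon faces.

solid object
 facet normal 0.958 0.166 -0.232
  outer loop
   vertex 4.1 0.5 0.1
   vertex 4.1 3.3 2.1
   vertex 4.8 0.1 2.7
  endloop
 endfacet
 facet normal -0.391 -0.743 0.543
  outer loop
   vertex 4.4 1.7 4.6
   vertex 1.3 0.7 1.0
   vertex 4.8 0.1 2.7
  endloop
 endfacet
 facet normal 0.976 0.218 0.022
  outer loop
   vertex 4.4 1.7 4.6
   vertex 4.8 0.1 2.7
   vertex 4.1 3.3 2.1
  endloop
 endfacet
 facet normal -0.350 -0.835 0.426
  outer loop
   vertex 3.7 0.0 1.6
   vertex 4.8 0.1 2.7
   vertex 1.3 0.7 1.0
  endloop
 endfacet
 facet normal -0.179 -0.918 -0.354
  outer loop
   vertex 3.7 0.0 1.6
   vertex 1.3 0.7 1.0
   vertex 4.1 0.5 0.1
  endloop
 endfacet
 facet normal 0.309 -0.924 -0.225
  outer loop
   vertex 3.7 0.0 1.6
   vertex 4.1 0.5 0.1
   vertex 4.8 0.1 2.7
  endloop
 endfacet
 facet normal 0.052 0.580 -0.813
  outer loop
   vertex 2.3 1.5 0.7
   vertex 4.1 3.3 2.1
   vertex 4.1 0.5 0.1
  endloop
 endfacet
 facet normal -0.304 0.023 -0.952
  outer loop
   vertex 2.3 1.5 0.7
   vertex 4.1 0.5 0.1
   vertex 1.3 0.7 1.0
  endloop
 endfacet
 facet normal -0.371 0.119 -0.921
  outer loop
   vertex 2.3 1.5 0.7
   vertex 1.3 0.7 1.0
   vertex 1.9 1.8 0.9
  endloop
 endfacet
 facet normal -0.545 0.675 0.497
  outer loop
   vertex 2.9 2.7 1.6
   vertex 4.4 1.7 4.6
   vertex 4.1 3.3 2.1
  endloop
 endfacet
 facet normal 0.045 0.585 -0.810
  outer loop
   vertex 2.9 2.7 1.6
   vertex 4.1 3.3 2.1
   vertex 2.3 1.5 0.7
  endloop
 endfacet
 facet normal 0.037 0.588 -0.808
  outer loop
   vertex 2.9 2.7 1.6
   vertex 2.3 1.5 0.7
   vertex 1.9 1.8 0.9
  endloop
 endfacet
 facet normal -0.738 0.436 0.515
  outer loop
   vertex 2.9 2.7 1.6
   vertex 1.3 0.7 1.0
   vertex 4.4 1.7 4.6
  endloop
 endfacet
 facet normal -0.748 0.452 0.487
  outer loop
   vertex 2.9 2.7 1.6
   vertex 1.9 1.8 0.9
   vertex 1.3 0.7 1.0
  endloop
 endfacet
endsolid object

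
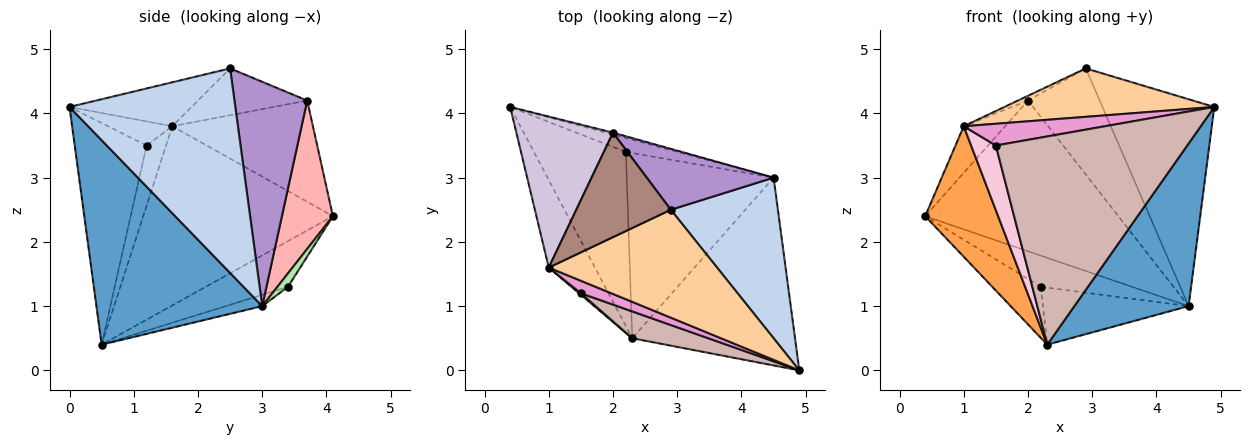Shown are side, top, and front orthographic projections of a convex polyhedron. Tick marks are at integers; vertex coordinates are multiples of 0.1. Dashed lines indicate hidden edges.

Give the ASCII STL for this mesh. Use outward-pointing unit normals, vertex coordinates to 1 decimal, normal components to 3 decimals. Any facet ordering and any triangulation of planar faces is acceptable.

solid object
 facet normal 0.689 -0.475 -0.548
  outer loop
   vertex 4.5 3.0 1.0
   vertex 4.9 0.0 4.1
   vertex 2.3 0.5 0.4
  endloop
 endfacet
 facet normal 0.761 0.513 0.398
  outer loop
   vertex 4.5 3.0 1.0
   vertex 2.9 2.5 4.7
   vertex 4.9 0.0 4.1
  endloop
 endfacet
 facet normal -0.907 -0.349 -0.234
  outer loop
   vertex 1.0 1.6 3.8
   vertex 0.4 4.1 2.4
   vertex 2.3 0.5 0.4
  endloop
 endfacet
 facet normal -0.232 -0.398 0.887
  outer loop
   vertex 1.0 1.6 3.8
   vertex 4.9 0.0 4.1
   vertex 2.9 2.5 4.7
  endloop
 endfacet
 facet normal -0.431 0.254 -0.866
  outer loop
   vertex 2.2 3.4 1.3
   vertex 2.3 0.5 0.4
   vertex 0.4 4.1 2.4
  endloop
 endfacet
 facet normal 0.105 0.908 -0.406
  outer loop
   vertex 2.2 3.4 1.3
   vertex 0.4 4.1 2.4
   vertex 4.5 3.0 1.0
  endloop
 endfacet
 facet normal -0.073 0.293 -0.953
  outer loop
   vertex 2.2 3.4 1.3
   vertex 4.5 3.0 1.0
   vertex 2.3 0.5 0.4
  endloop
 endfacet
 facet normal 0.255 0.967 -0.012
  outer loop
   vertex 2.0 3.7 4.2
   vertex 4.5 3.0 1.0
   vertex 0.4 4.1 2.4
  endloop
 endfacet
 facet normal 0.661 0.651 0.374
  outer loop
   vertex 2.0 3.7 4.2
   vertex 2.9 2.5 4.7
   vertex 4.5 3.0 1.0
  endloop
 endfacet
 facet normal -0.708 0.208 0.675
  outer loop
   vertex 2.0 3.7 4.2
   vertex 0.4 4.1 2.4
   vertex 1.0 1.6 3.8
  endloop
 endfacet
 facet normal -0.443 0.041 0.895
  outer loop
   vertex 2.0 3.7 4.2
   vertex 1.0 1.6 3.8
   vertex 2.9 2.5 4.7
  endloop
 endfacet
 facet normal -0.349 -0.929 0.120
  outer loop
   vertex 1.5 1.2 3.5
   vertex 2.3 0.5 0.4
   vertex 4.9 0.0 4.1
  endloop
 endfacet
 facet normal -0.367 -0.806 0.464
  outer loop
   vertex 1.5 1.2 3.5
   vertex 4.9 0.0 4.1
   vertex 1.0 1.6 3.8
  endloop
 endfacet
 facet normal -0.618 -0.786 0.018
  outer loop
   vertex 1.5 1.2 3.5
   vertex 1.0 1.6 3.8
   vertex 2.3 0.5 0.4
  endloop
 endfacet
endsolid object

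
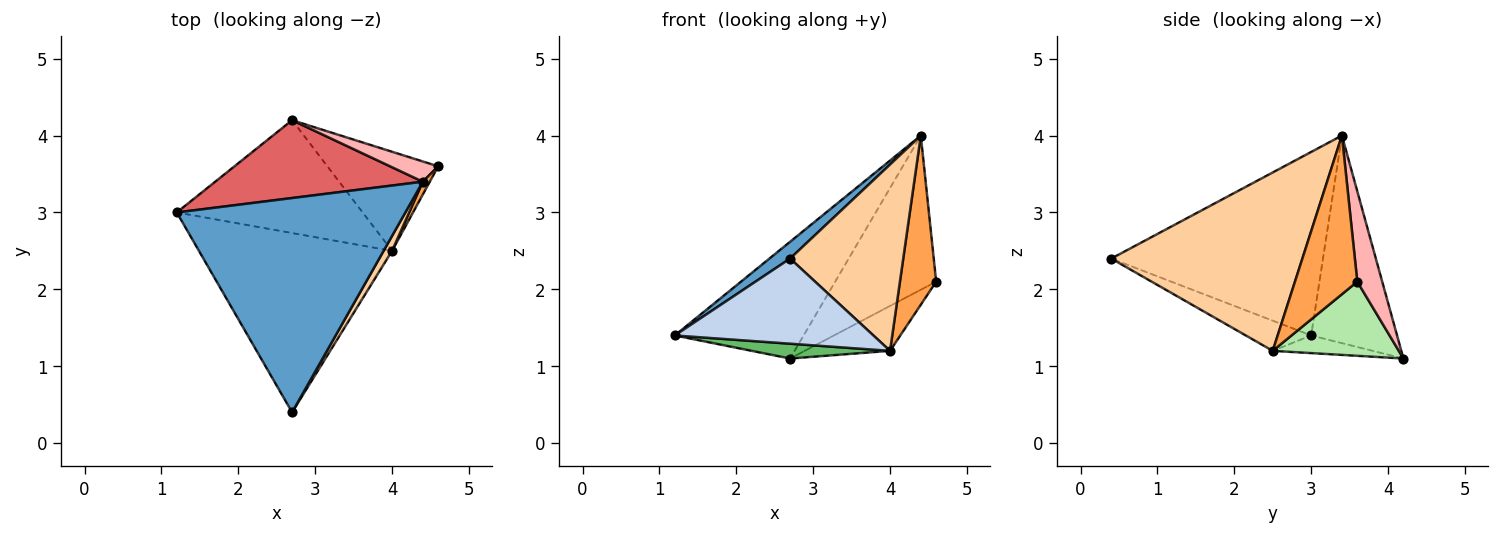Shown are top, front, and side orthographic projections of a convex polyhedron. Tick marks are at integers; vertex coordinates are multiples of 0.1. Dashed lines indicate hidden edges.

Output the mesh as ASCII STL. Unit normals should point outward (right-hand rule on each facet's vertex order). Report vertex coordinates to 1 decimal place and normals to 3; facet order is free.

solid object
 facet normal -0.625 -0.061 0.778
  outer loop
   vertex 4.4 3.4 4.0
   vertex 1.2 3.0 1.4
   vertex 2.7 0.4 2.4
  endloop
 endfacet
 facet normal -0.140 -0.425 -0.895
  outer loop
   vertex 4.0 2.5 1.2
   vertex 2.7 0.4 2.4
   vertex 1.2 3.0 1.4
  endloop
 endfacet
 facet normal 0.864 -0.502 0.038
  outer loop
   vertex 4.0 2.5 1.2
   vertex 4.6 3.6 2.1
   vertex 4.4 3.4 4.0
  endloop
 endfacet
 facet normal 0.860 -0.509 0.041
  outer loop
   vertex 4.0 2.5 1.2
   vertex 4.4 3.4 4.0
   vertex 2.7 0.4 2.4
  endloop
 endfacet
 facet normal -0.094 -0.130 -0.987
  outer loop
   vertex 2.7 4.2 1.1
   vertex 4.0 2.5 1.2
   vertex 1.2 3.0 1.4
  endloop
 endfacet
 facet normal 0.521 0.352 -0.778
  outer loop
   vertex 2.7 4.2 1.1
   vertex 4.6 3.6 2.1
   vertex 4.0 2.5 1.2
  endloop
 endfacet
 facet normal -0.485 0.728 0.485
  outer loop
   vertex 2.7 4.2 1.1
   vertex 1.2 3.0 1.4
   vertex 4.4 3.4 4.0
  endloop
 endfacet
 facet normal 0.238 0.963 0.126
  outer loop
   vertex 2.7 4.2 1.1
   vertex 4.4 3.4 4.0
   vertex 4.6 3.6 2.1
  endloop
 endfacet
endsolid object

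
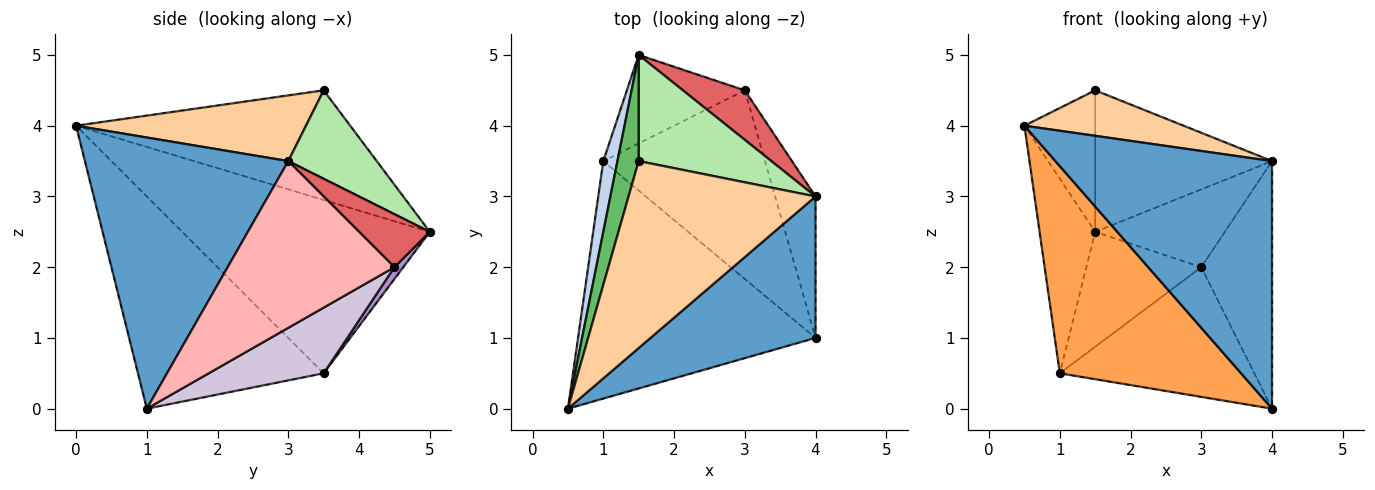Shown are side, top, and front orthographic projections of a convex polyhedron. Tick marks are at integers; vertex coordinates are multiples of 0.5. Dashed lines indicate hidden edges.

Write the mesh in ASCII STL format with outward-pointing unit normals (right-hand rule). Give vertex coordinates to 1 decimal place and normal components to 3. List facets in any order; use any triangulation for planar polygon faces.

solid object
 facet normal 0.632 -0.673 0.385
  outer loop
   vertex 4.0 1.0 0.0
   vertex 4.0 3.0 3.5
   vertex 0.5 0.0 4.0
  endloop
 endfacet
 facet normal -0.973 0.218 0.079
  outer loop
   vertex 1.0 3.5 0.5
   vertex 0.5 0.0 4.0
   vertex 1.5 5.0 2.5
  endloop
 endfacet
 facet normal -0.559 -0.545 -0.625
  outer loop
   vertex 1.0 3.5 0.5
   vertex 4.0 1.0 0.0
   vertex 0.5 0.0 4.0
  endloop
 endfacet
 facet normal 0.323 -0.224 0.920
  outer loop
   vertex 1.5 3.5 4.5
   vertex 0.5 0.0 4.0
   vertex 4.0 3.0 3.5
  endloop
 endfacet
 facet normal -0.952 0.246 0.184
  outer loop
   vertex 1.5 3.5 4.5
   vertex 1.5 5.0 2.5
   vertex 0.5 0.0 4.0
  endloop
 endfacet
 facet normal 0.371 0.743 0.557
  outer loop
   vertex 1.5 3.5 4.5
   vertex 4.0 3.0 3.5
   vertex 1.5 5.0 2.5
  endloop
 endfacet
 facet normal 0.418 0.766 0.488
  outer loop
   vertex 3.0 4.5 2.0
   vertex 1.5 5.0 2.5
   vertex 4.0 3.0 3.5
  endloop
 endfacet
 facet normal 0.898 0.381 -0.218
  outer loop
   vertex 3.0 4.5 2.0
   vertex 4.0 3.0 3.5
   vertex 4.0 1.0 0.0
  endloop
 endfacet
 facet normal 0.061 0.791 -0.609
  outer loop
   vertex 3.0 4.5 2.0
   vertex 1.0 3.5 0.5
   vertex 1.5 5.0 2.5
  endloop
 endfacet
 facet normal 0.317 0.537 -0.781
  outer loop
   vertex 3.0 4.5 2.0
   vertex 4.0 1.0 0.0
   vertex 1.0 3.5 0.5
  endloop
 endfacet
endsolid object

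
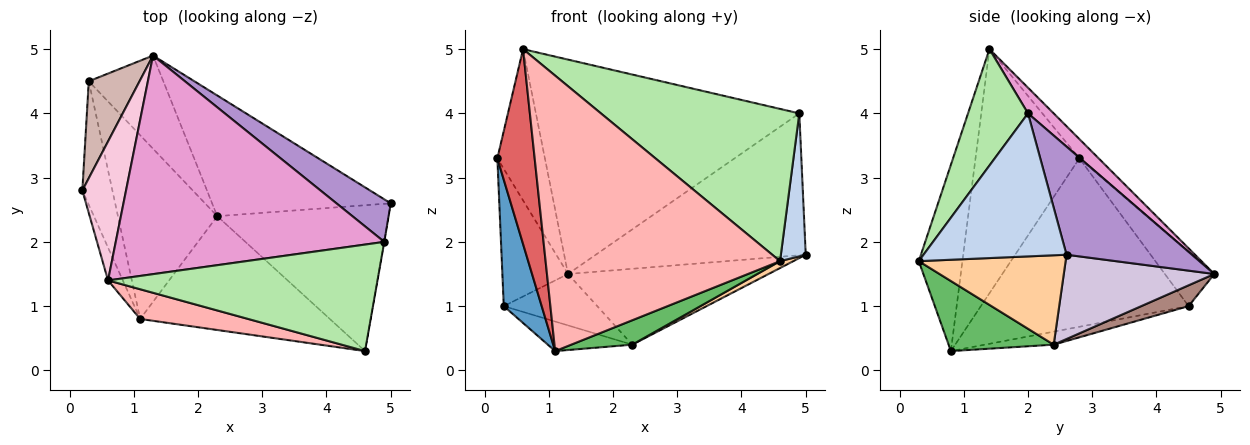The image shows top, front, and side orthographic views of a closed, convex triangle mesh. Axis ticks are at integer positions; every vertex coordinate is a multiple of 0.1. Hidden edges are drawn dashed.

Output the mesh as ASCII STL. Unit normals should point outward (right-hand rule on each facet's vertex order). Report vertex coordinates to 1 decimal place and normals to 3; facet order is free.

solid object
 facet normal -0.969 -0.177 -0.173
  outer loop
   vertex 0.3 4.5 1.0
   vertex 1.1 0.8 0.3
   vertex 0.2 2.8 3.3
  endloop
 endfacet
 facet normal 0.985 -0.171 -0.002
  outer loop
   vertex 4.9 2.0 4.0
   vertex 4.6 0.3 1.7
   vertex 5.0 2.6 1.8
  endloop
 endfacet
 facet normal -0.128 0.157 -0.979
  outer loop
   vertex 2.3 2.4 0.4
   vertex 1.1 0.8 0.3
   vertex 0.3 4.5 1.0
  endloop
 endfacet
 facet normal 0.462 -0.042 -0.886
  outer loop
   vertex 2.3 2.4 0.4
   vertex 5.0 2.6 1.8
   vertex 4.6 0.3 1.7
  endloop
 endfacet
 facet normal 0.340 -0.197 -0.920
  outer loop
   vertex 2.3 2.4 0.4
   vertex 4.6 0.3 1.7
   vertex 1.1 0.8 0.3
  endloop
 endfacet
 facet normal 0.240 -0.795 0.556
  outer loop
   vertex 0.6 1.4 5.0
   vertex 4.6 0.3 1.7
   vertex 4.9 2.0 4.0
  endloop
 endfacet
 facet normal -0.940 -0.338 -0.057
  outer loop
   vertex 0.6 1.4 5.0
   vertex 0.2 2.8 3.3
   vertex 1.1 0.8 0.3
  endloop
 endfacet
 facet normal -0.182 -0.978 0.105
  outer loop
   vertex 0.6 1.4 5.0
   vertex 1.1 0.8 0.3
   vertex 4.6 0.3 1.7
  endloop
 endfacet
 facet normal 0.497 0.831 0.249
  outer loop
   vertex 1.3 4.9 1.5
   vertex 4.9 2.0 4.0
   vertex 5.0 2.6 1.8
  endloop
 endfacet
 facet normal 0.371 0.494 -0.786
  outer loop
   vertex 1.3 4.9 1.5
   vertex 5.0 2.6 1.8
   vertex 2.3 2.4 0.4
  endloop
 endfacet
 facet normal 0.238 0.469 -0.851
  outer loop
   vertex 1.3 4.9 1.5
   vertex 2.3 2.4 0.4
   vertex 0.3 4.5 1.0
  endloop
 endfacet
 facet normal -0.524 0.696 0.491
  outer loop
   vertex 1.3 4.9 1.5
   vertex 0.3 4.5 1.0
   vertex 0.2 2.8 3.3
  endloop
 endfacet
 facet normal 0.068 0.699 0.712
  outer loop
   vertex 1.3 4.9 1.5
   vertex 0.6 1.4 5.0
   vertex 4.9 2.0 4.0
  endloop
 endfacet
 facet normal -0.286 0.706 0.648
  outer loop
   vertex 1.3 4.9 1.5
   vertex 0.2 2.8 3.3
   vertex 0.6 1.4 5.0
  endloop
 endfacet
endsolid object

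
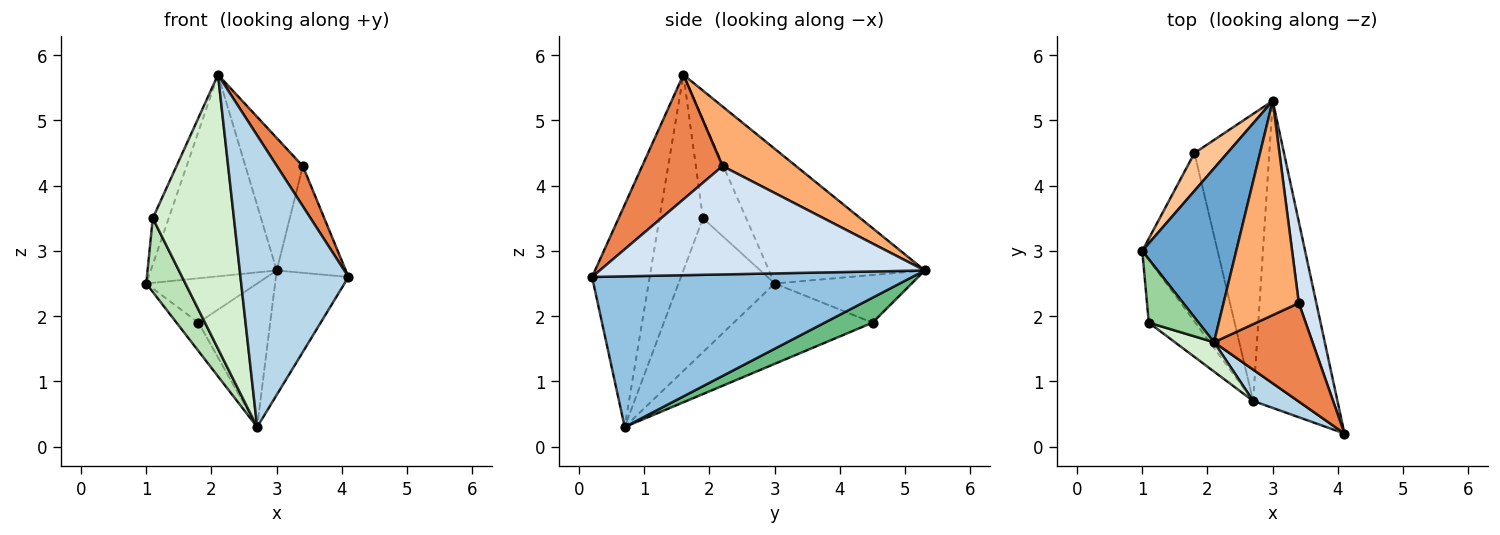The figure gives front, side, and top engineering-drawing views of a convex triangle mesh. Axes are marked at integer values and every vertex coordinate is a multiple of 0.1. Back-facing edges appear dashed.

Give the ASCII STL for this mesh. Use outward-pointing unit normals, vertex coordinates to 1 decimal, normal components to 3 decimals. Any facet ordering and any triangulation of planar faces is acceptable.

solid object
 facet normal -0.683 0.553 0.477
  outer loop
   vertex 2.1 1.6 5.7
   vertex 3.0 5.3 2.7
   vertex 1.0 3.0 2.5
  endloop
 endfacet
 facet normal 0.856 0.194 -0.479
  outer loop
   vertex 2.7 0.7 0.3
   vertex 3.0 5.3 2.7
   vertex 4.1 0.2 2.6
  endloop
 endfacet
 facet normal -0.469 -0.878 0.094
  outer loop
   vertex 2.7 0.7 0.3
   vertex 4.1 0.2 2.6
   vertex 2.1 1.6 5.7
  endloop
 endfacet
 facet normal 0.966 0.205 0.156
  outer loop
   vertex 3.4 2.2 4.3
   vertex 4.1 0.2 2.6
   vertex 3.0 5.3 2.7
  endloop
 endfacet
 facet normal 0.761 -0.245 0.601
  outer loop
   vertex 3.4 2.2 4.3
   vertex 2.1 1.6 5.7
   vertex 4.1 0.2 2.6
  endloop
 endfacet
 facet normal 0.558 0.436 0.706
  outer loop
   vertex 3.4 2.2 4.3
   vertex 3.0 5.3 2.7
   vertex 2.1 1.6 5.7
  endloop
 endfacet
 facet normal -0.685 0.554 0.473
  outer loop
   vertex 1.8 4.5 1.9
   vertex 1.0 3.0 2.5
   vertex 3.0 5.3 2.7
  endloop
 endfacet
 facet normal -0.725 0.115 -0.680
  outer loop
   vertex 1.8 4.5 1.9
   vertex 2.7 0.7 0.3
   vertex 1.0 3.0 2.5
  endloop
 endfacet
 facet normal 0.286 0.429 -0.857
  outer loop
   vertex 1.8 4.5 1.9
   vertex 3.0 5.3 2.7
   vertex 2.7 0.7 0.3
  endloop
 endfacet
 facet normal -0.848 0.312 0.428
  outer loop
   vertex 1.1 1.9 3.5
   vertex 2.1 1.6 5.7
   vertex 1.0 3.0 2.5
  endloop
 endfacet
 facet normal -0.882 -0.359 -0.306
  outer loop
   vertex 1.1 1.9 3.5
   vertex 1.0 3.0 2.5
   vertex 2.7 0.7 0.3
  endloop
 endfacet
 facet normal -0.470 -0.878 0.094
  outer loop
   vertex 1.1 1.9 3.5
   vertex 2.7 0.7 0.3
   vertex 2.1 1.6 5.7
  endloop
 endfacet
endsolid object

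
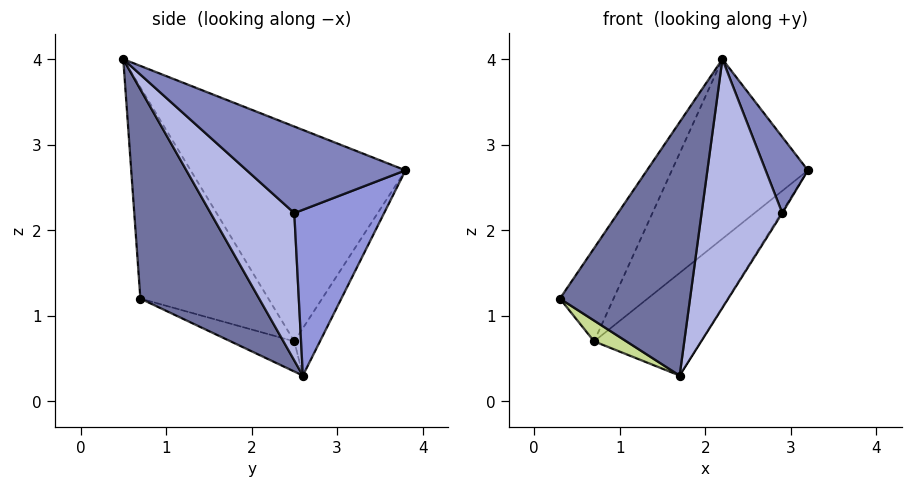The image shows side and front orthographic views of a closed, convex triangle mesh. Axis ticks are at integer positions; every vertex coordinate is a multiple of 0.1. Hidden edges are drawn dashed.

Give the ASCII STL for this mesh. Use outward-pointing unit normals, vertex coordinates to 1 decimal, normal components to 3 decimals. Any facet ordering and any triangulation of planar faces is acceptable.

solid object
 facet normal 0.601 -0.658 -0.455
  outer loop
   vertex 1.7 2.6 0.3
   vertex 2.2 0.5 4.0
   vertex 0.3 0.7 1.2
  endloop
 endfacet
 facet normal 0.962 -0.256 0.089
  outer loop
   vertex 2.9 2.5 2.2
   vertex 3.2 3.8 2.7
   vertex 2.2 0.5 4.0
  endloop
 endfacet
 facet normal 0.846 0.010 -0.534
  outer loop
   vertex 2.9 2.5 2.2
   vertex 1.7 2.6 0.3
   vertex 3.2 3.8 2.7
  endloop
 endfacet
 facet normal 0.646 -0.623 -0.441
  outer loop
   vertex 2.9 2.5 2.2
   vertex 2.2 0.5 4.0
   vertex 1.7 2.6 0.3
  endloop
 endfacet
 facet normal -0.772 0.324 0.547
  outer loop
   vertex 0.7 2.5 0.7
   vertex 0.3 0.7 1.2
   vertex 2.2 0.5 4.0
  endloop
 endfacet
 facet normal -0.689 0.437 0.578
  outer loop
   vertex 0.7 2.5 0.7
   vertex 2.2 0.5 4.0
   vertex 3.2 3.8 2.7
  endloop
 endfacet
 facet normal -0.350 -0.178 -0.920
  outer loop
   vertex 0.7 2.5 0.7
   vertex 1.7 2.6 0.3
   vertex 0.3 0.7 1.2
  endloop
 endfacet
 facet normal -0.221 0.921 -0.322
  outer loop
   vertex 0.7 2.5 0.7
   vertex 3.2 3.8 2.7
   vertex 1.7 2.6 0.3
  endloop
 endfacet
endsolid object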